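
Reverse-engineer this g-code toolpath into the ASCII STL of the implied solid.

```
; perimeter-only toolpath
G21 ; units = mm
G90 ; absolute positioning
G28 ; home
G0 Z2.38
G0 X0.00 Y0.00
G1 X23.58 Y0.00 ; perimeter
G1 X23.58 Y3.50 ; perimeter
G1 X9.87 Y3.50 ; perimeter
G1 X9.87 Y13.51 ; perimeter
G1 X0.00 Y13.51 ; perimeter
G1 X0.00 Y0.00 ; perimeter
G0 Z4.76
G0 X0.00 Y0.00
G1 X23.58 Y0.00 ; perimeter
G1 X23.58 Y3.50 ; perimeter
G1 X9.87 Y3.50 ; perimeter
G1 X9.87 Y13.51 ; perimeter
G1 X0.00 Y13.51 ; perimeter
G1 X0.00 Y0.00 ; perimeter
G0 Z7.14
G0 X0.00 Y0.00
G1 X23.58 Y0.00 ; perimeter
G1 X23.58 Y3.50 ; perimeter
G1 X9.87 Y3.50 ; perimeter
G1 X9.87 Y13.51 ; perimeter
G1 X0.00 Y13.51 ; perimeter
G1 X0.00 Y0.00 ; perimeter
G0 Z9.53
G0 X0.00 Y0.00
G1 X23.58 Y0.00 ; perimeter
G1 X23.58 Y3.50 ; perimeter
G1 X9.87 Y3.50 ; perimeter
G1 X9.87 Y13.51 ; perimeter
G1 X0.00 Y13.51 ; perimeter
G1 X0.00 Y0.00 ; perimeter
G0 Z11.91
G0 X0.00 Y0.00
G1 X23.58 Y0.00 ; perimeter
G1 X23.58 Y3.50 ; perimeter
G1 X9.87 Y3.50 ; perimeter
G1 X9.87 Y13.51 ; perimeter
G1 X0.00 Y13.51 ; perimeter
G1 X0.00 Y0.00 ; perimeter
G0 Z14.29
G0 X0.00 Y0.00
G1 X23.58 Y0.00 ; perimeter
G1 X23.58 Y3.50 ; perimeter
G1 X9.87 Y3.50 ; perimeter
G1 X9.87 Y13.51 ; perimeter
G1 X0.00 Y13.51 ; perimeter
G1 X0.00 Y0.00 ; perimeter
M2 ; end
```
solid part
  facet normal 0.0000 0.0000 -1.0000
    outer loop
      vertex 23.58 3.50 0.00
      vertex 23.58 0.00 0.00
      vertex 0.00 0.00 0.00
    endloop
  endfacet
  facet normal 0.0000 0.0000 -1.0000
    outer loop
      vertex 9.87 3.50 0.00
      vertex 23.58 3.50 0.00
      vertex 0.00 0.00 0.00
    endloop
  endfacet
  facet normal 0.0000 0.0000 -1.0000
    outer loop
      vertex 9.87 13.51 0.00
      vertex 9.87 3.50 0.00
      vertex 0.00 0.00 0.00
    endloop
  endfacet
  facet normal 0.0000 0.0000 -1.0000
    outer loop
      vertex 0.00 13.51 0.00
      vertex 9.87 13.51 0.00
      vertex 0.00 0.00 0.00
    endloop
  endfacet
  facet normal 0.0000 0.0000 1.0000
    outer loop
      vertex 0.00 0.00 14.29
      vertex 23.58 0.00 14.29
      vertex 23.58 3.50 14.29
    endloop
  endfacet
  facet normal 0.0000 0.0000 1.0000
    outer loop
      vertex 0.00 0.00 14.29
      vertex 23.58 3.50 14.29
      vertex 9.87 3.50 14.29
    endloop
  endfacet
  facet normal 0.0000 0.0000 1.0000
    outer loop
      vertex 0.00 0.00 14.29
      vertex 9.87 3.50 14.29
      vertex 9.87 13.51 14.29
    endloop
  endfacet
  facet normal 0.0000 0.0000 1.0000
    outer loop
      vertex 0.00 0.00 14.29
      vertex 9.87 13.51 14.29
      vertex 0.00 13.51 14.29
    endloop
  endfacet
  facet normal 0.0000 -1.0000 0.0000
    outer loop
      vertex 0.00 0.00 0.00
      vertex 23.58 0.00 0.00
      vertex 23.58 0.00 14.29
    endloop
  endfacet
  facet normal 0.0000 -1.0000 0.0000
    outer loop
      vertex 0.00 0.00 0.00
      vertex 23.58 0.00 14.29
      vertex 0.00 0.00 14.29
    endloop
  endfacet
  facet normal 1.0000 0.0000 0.0000
    outer loop
      vertex 23.58 0.00 0.00
      vertex 23.58 3.50 0.00
      vertex 23.58 3.50 14.29
    endloop
  endfacet
  facet normal 1.0000 0.0000 0.0000
    outer loop
      vertex 23.58 0.00 0.00
      vertex 23.58 3.50 14.29
      vertex 23.58 0.00 14.29
    endloop
  endfacet
  facet normal 0.0000 1.0000 0.0000
    outer loop
      vertex 23.58 3.50 0.00
      vertex 9.87 3.50 0.00
      vertex 9.87 3.50 14.29
    endloop
  endfacet
  facet normal 0.0000 1.0000 0.0000
    outer loop
      vertex 23.58 3.50 0.00
      vertex 9.87 3.50 14.29
      vertex 23.58 3.50 14.29
    endloop
  endfacet
  facet normal 1.0000 0.0000 0.0000
    outer loop
      vertex 9.87 3.50 0.00
      vertex 9.87 13.51 0.00
      vertex 9.87 13.51 14.29
    endloop
  endfacet
  facet normal 1.0000 0.0000 0.0000
    outer loop
      vertex 9.87 3.50 0.00
      vertex 9.87 13.51 14.29
      vertex 9.87 3.50 14.29
    endloop
  endfacet
  facet normal 0.0000 1.0000 0.0000
    outer loop
      vertex 9.87 13.51 0.00
      vertex 0.00 13.51 0.00
      vertex 0.00 13.51 14.29
    endloop
  endfacet
  facet normal 0.0000 1.0000 0.0000
    outer loop
      vertex 9.87 13.51 0.00
      vertex 0.00 13.51 14.29
      vertex 9.87 13.51 14.29
    endloop
  endfacet
  facet normal -1.0000 0.0000 0.0000
    outer loop
      vertex 0.00 13.51 0.00
      vertex 0.00 0.00 0.00
      vertex 0.00 0.00 14.29
    endloop
  endfacet
  facet normal -1.0000 0.0000 0.0000
    outer loop
      vertex 0.00 13.51 0.00
      vertex 0.00 0.00 14.29
      vertex 0.00 13.51 14.29
    endloop
  endfacet
endsolid part

The G0 Z moves step by Δz≈2.38 mm. Every layer's G1 loop is the same polygon, so the solid is a straight extrusion of it from z=0 to z≈14.3. Closing with flat bottom and top caps and triangulating gives 20 facets — an L-shaped prism: outer 23.6 × 13.5 mm, arm thicknesses ≈ 3.5 mm (horizontal) and 9.87 mm (vertical), extruded 14.3 mm in z.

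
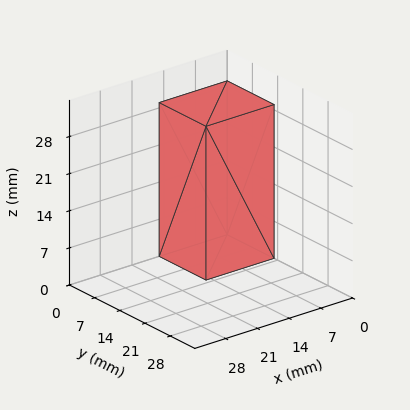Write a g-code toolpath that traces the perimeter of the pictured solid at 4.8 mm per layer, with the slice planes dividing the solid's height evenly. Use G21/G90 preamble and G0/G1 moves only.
Reading the render: the shape is a rectangular box, roughly 15 × 13 mm footprint and 29 mm tall (dimensions read to the nearest mm from the axis ticks). For the g-code, the solid's height is divided into equal slices at the stated Δz and each level perimeter traced with G1 moves after a G0 lift.

; perimeter-only toolpath
G21 ; units = mm
G90 ; absolute positioning
G28 ; home
; layer 1
G0 Z4.8
G0 X0.0 Y0.0
G1 X15.0 Y0.0
G1 X15.0 Y13.0
G1 X0.0 Y13.0
G1 X0.0 Y0.0
; layer 2
G0 Z9.7
G0 X0.0 Y0.0
G1 X15.0 Y0.0
G1 X15.0 Y13.0
G1 X0.0 Y13.0
G1 X0.0 Y0.0
; layer 3
G0 Z14.5
G0 X0.0 Y0.0
G1 X15.0 Y0.0
G1 X15.0 Y13.0
G1 X0.0 Y13.0
G1 X0.0 Y0.0
; layer 4
G0 Z19.3
G0 X0.0 Y0.0
G1 X15.0 Y0.0
G1 X15.0 Y13.0
G1 X0.0 Y13.0
G1 X0.0 Y0.0
; layer 5
G0 Z24.2
G0 X0.0 Y0.0
G1 X15.0 Y0.0
G1 X15.0 Y13.0
G1 X0.0 Y13.0
G1 X0.0 Y0.0
; layer 6
G0 Z29.0
G0 X0.0 Y0.0
G1 X15.0 Y0.0
G1 X15.0 Y13.0
G1 X0.0 Y13.0
G1 X0.0 Y0.0
M2 ; end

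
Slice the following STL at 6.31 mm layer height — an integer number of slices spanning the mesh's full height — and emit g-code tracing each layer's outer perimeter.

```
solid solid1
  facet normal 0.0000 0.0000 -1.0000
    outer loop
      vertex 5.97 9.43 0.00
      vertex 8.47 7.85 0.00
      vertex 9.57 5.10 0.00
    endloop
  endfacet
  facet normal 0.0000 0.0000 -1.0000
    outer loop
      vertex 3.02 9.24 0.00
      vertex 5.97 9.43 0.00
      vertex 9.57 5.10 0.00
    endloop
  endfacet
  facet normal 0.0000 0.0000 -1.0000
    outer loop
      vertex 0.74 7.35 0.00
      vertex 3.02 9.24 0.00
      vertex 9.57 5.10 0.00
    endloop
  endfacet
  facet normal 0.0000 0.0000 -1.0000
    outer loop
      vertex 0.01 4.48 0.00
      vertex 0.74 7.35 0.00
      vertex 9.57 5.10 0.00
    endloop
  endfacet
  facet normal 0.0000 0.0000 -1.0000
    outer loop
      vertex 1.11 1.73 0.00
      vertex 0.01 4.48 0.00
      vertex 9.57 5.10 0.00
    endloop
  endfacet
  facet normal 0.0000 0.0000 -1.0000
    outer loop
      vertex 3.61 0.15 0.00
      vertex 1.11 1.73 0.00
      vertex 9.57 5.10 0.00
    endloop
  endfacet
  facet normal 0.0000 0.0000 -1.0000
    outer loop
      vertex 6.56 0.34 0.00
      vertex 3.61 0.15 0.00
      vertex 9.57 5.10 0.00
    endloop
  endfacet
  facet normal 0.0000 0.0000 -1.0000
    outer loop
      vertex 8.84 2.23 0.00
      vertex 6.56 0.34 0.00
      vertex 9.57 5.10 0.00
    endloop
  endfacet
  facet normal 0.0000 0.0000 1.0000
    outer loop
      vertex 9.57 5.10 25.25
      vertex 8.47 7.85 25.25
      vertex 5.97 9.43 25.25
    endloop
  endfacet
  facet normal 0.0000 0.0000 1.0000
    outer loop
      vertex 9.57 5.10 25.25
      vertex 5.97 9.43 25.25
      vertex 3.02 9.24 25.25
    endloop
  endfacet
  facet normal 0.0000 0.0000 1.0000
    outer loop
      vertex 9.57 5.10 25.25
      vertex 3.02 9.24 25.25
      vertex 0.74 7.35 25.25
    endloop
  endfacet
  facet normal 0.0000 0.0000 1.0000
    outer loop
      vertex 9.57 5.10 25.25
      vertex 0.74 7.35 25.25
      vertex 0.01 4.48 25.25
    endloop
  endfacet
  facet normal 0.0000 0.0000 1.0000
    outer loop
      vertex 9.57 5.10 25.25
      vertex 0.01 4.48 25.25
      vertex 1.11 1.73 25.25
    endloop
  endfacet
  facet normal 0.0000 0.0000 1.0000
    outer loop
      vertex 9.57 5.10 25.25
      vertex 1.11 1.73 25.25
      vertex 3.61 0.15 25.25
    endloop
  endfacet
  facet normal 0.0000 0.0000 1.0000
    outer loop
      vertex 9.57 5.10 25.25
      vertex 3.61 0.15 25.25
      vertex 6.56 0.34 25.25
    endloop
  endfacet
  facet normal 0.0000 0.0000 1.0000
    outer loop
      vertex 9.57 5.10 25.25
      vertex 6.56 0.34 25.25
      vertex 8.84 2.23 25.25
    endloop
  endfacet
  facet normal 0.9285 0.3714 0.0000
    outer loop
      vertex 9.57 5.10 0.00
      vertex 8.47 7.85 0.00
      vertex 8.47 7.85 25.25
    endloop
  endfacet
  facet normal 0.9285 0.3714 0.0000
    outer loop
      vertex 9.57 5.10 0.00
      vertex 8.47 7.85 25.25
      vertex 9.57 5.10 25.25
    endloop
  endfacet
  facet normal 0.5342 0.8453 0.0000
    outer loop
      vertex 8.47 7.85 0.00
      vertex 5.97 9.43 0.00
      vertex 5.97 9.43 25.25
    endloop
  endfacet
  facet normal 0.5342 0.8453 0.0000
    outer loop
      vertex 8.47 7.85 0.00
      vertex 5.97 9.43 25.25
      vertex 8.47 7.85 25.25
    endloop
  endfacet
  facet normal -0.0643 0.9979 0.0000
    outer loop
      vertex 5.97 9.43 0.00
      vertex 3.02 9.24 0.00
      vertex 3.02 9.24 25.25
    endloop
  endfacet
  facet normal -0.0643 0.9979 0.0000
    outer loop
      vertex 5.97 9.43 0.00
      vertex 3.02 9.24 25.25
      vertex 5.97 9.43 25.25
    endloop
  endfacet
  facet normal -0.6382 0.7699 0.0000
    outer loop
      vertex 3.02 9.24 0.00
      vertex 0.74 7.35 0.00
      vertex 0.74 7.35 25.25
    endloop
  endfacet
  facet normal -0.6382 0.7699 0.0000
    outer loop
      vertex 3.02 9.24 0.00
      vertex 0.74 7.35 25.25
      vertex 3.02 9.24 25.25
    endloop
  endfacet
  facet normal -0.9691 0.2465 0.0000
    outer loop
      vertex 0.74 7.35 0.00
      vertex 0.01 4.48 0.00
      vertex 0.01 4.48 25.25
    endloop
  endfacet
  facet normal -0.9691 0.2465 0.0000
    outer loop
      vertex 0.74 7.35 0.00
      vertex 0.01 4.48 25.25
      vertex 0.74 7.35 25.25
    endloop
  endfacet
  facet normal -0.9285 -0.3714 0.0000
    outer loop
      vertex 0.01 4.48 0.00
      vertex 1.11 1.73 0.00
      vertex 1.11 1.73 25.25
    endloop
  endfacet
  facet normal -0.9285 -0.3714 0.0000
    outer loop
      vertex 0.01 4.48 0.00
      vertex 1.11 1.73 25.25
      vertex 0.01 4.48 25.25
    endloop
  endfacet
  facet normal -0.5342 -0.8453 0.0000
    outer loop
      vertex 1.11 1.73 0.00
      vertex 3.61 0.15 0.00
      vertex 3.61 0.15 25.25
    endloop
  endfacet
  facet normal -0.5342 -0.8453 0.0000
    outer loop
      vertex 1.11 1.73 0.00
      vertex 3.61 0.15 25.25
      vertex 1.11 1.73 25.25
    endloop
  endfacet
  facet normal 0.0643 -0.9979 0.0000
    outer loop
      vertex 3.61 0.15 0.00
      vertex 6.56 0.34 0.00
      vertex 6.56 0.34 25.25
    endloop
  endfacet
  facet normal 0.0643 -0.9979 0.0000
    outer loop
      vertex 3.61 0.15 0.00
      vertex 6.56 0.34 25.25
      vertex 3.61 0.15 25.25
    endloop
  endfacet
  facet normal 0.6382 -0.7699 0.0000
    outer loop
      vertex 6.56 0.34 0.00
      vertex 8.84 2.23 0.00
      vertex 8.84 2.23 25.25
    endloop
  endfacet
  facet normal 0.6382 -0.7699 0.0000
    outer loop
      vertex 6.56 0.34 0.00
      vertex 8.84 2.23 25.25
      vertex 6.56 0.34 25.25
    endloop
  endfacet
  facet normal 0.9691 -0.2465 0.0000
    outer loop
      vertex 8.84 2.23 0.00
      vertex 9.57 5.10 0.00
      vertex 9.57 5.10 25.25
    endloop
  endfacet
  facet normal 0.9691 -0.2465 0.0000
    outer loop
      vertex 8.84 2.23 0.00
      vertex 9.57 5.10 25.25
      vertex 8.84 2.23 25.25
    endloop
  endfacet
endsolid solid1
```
; perimeter-only toolpath
G21 ; units = mm
G90 ; absolute positioning
G28 ; home
; layer 1
G0 Z6.31
G0 X9.57 Y5.10
G1 X8.47 Y7.85
G1 X5.97 Y9.43
G1 X3.02 Y9.24
G1 X0.74 Y7.35
G1 X0.01 Y4.48
G1 X1.11 Y1.73
G1 X3.61 Y0.15
G1 X6.56 Y0.34
G1 X8.84 Y2.23
G1 X9.57 Y5.10
; layer 2
G0 Z12.62
G0 X9.57 Y5.10
G1 X8.47 Y7.85
G1 X5.97 Y9.43
G1 X3.02 Y9.24
G1 X0.74 Y7.35
G1 X0.01 Y4.48
G1 X1.11 Y1.73
G1 X3.61 Y0.15
G1 X6.56 Y0.34
G1 X8.84 Y2.23
G1 X9.57 Y5.10
; layer 3
G0 Z18.94
G0 X9.57 Y5.10
G1 X8.47 Y7.85
G1 X5.97 Y9.43
G1 X3.02 Y9.24
G1 X0.74 Y7.35
G1 X0.01 Y4.48
G1 X1.11 Y1.73
G1 X3.61 Y0.15
G1 X6.56 Y0.34
G1 X8.84 Y2.23
G1 X9.57 Y5.10
; layer 4
G0 Z25.25
G0 X9.57 Y5.10
G1 X8.47 Y7.85
G1 X5.97 Y9.43
G1 X3.02 Y9.24
G1 X0.74 Y7.35
G1 X0.01 Y4.48
G1 X1.11 Y1.73
G1 X3.61 Y0.15
G1 X6.56 Y0.34
G1 X8.84 Y2.23
G1 X9.57 Y5.10
M2 ; end

The solid is a regular 10-sided prism (a cylinder approximated with 10 flat sides), circumscribed radius ≈ 4.79 mm, height ≈ 25.2 mm. Slicing at Δz = 6.31 mm — 4 equal slices spanning the solid's height, so layer i sits at z = i·h/4 — gives 4 non-empty perimeters. Each is a 10-segment closed polygon; G0 lifts to the layer z and rapids to the start vertex, then G1 traces the edges.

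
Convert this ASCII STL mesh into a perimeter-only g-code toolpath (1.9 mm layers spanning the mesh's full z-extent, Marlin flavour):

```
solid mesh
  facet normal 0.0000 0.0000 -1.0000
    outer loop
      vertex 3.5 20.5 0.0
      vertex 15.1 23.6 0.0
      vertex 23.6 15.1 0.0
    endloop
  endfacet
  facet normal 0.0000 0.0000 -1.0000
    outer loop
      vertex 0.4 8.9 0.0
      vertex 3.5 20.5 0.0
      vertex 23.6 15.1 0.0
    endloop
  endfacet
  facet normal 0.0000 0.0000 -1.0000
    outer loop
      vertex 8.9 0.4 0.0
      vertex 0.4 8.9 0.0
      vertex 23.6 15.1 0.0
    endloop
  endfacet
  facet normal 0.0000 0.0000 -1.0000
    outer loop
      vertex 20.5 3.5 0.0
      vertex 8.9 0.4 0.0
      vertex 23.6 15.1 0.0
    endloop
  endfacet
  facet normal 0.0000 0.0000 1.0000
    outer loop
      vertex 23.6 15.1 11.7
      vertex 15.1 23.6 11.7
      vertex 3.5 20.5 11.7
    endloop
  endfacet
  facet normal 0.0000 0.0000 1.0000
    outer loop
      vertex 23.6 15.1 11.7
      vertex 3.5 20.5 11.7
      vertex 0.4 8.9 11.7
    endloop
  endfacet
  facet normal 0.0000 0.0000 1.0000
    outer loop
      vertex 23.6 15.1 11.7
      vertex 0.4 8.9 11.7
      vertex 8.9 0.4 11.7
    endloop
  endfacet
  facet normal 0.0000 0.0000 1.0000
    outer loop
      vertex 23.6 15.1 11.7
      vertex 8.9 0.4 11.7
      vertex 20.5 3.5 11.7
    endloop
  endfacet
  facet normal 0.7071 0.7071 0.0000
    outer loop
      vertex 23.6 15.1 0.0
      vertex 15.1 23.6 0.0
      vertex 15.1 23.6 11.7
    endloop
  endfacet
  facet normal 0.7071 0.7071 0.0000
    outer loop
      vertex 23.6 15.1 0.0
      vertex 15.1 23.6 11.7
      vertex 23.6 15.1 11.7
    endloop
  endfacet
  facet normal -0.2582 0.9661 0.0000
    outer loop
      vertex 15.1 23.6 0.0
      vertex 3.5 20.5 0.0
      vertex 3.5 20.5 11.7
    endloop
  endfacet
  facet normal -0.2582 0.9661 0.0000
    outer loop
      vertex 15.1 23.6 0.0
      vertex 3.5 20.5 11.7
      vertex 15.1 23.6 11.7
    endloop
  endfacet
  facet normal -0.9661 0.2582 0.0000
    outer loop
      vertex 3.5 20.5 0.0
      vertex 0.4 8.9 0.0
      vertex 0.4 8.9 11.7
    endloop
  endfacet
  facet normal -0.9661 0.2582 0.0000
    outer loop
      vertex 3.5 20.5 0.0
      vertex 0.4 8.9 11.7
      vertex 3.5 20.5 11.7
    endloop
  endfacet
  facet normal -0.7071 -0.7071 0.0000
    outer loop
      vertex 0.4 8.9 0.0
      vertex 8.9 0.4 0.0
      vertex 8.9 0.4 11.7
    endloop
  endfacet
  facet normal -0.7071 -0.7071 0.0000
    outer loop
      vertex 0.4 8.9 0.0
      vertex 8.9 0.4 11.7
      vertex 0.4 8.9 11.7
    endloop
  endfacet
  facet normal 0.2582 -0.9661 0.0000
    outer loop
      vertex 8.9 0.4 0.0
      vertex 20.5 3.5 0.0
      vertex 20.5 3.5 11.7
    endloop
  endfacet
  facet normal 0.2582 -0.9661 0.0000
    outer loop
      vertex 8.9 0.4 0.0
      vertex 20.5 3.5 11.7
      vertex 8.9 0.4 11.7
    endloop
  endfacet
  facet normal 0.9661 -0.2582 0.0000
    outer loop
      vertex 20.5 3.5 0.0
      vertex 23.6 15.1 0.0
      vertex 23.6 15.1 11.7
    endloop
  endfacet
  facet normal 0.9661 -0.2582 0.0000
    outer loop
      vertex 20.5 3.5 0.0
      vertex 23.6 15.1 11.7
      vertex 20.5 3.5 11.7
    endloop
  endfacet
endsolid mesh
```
; perimeter-only toolpath
G21 ; units = mm
G90 ; absolute positioning
G28 ; home
; layer 1
G0 Z1.9
G0 X23.6 Y15.1
G1 X15.1 Y23.6
G1 X3.5 Y20.5
G1 X0.4 Y8.9
G1 X8.9 Y0.4
G1 X20.5 Y3.5
G1 X23.6 Y15.1
; layer 2
G0 Z3.9
G0 X23.6 Y15.1
G1 X15.1 Y23.6
G1 X3.5 Y20.5
G1 X0.4 Y8.9
G1 X8.9 Y0.4
G1 X20.5 Y3.5
G1 X23.6 Y15.1
; layer 3
G0 Z5.8
G0 X23.6 Y15.1
G1 X15.1 Y23.6
G1 X3.5 Y20.5
G1 X0.4 Y8.9
G1 X8.9 Y0.4
G1 X20.5 Y3.5
G1 X23.6 Y15.1
; layer 4
G0 Z7.8
G0 X23.6 Y15.1
G1 X15.1 Y23.6
G1 X3.5 Y20.5
G1 X0.4 Y8.9
G1 X8.9 Y0.4
G1 X20.5 Y3.5
G1 X23.6 Y15.1
; layer 5
G0 Z9.8
G0 X23.6 Y15.1
G1 X15.1 Y23.6
G1 X3.5 Y20.5
G1 X0.4 Y8.9
G1 X8.9 Y0.4
G1 X20.5 Y3.5
G1 X23.6 Y15.1
; layer 6
G0 Z11.7
G0 X23.6 Y15.1
G1 X15.1 Y23.6
G1 X3.5 Y20.5
G1 X0.4 Y8.9
G1 X8.9 Y0.4
G1 X20.5 Y3.5
G1 X23.6 Y15.1
M2 ; end

The solid is a regular 6-sided prism (a cylinder approximated with 6 flat sides), circumscribed radius ≈ 12 mm, height ≈ 11.7 mm. Slicing at Δz = 1.9 mm — 6 equal slices spanning the solid's height, so layer i sits at z = i·h/6 — gives 6 non-empty perimeters. Each is a 6-segment closed polygon; G0 lifts to the layer z and rapids to the start vertex, then G1 traces the edges.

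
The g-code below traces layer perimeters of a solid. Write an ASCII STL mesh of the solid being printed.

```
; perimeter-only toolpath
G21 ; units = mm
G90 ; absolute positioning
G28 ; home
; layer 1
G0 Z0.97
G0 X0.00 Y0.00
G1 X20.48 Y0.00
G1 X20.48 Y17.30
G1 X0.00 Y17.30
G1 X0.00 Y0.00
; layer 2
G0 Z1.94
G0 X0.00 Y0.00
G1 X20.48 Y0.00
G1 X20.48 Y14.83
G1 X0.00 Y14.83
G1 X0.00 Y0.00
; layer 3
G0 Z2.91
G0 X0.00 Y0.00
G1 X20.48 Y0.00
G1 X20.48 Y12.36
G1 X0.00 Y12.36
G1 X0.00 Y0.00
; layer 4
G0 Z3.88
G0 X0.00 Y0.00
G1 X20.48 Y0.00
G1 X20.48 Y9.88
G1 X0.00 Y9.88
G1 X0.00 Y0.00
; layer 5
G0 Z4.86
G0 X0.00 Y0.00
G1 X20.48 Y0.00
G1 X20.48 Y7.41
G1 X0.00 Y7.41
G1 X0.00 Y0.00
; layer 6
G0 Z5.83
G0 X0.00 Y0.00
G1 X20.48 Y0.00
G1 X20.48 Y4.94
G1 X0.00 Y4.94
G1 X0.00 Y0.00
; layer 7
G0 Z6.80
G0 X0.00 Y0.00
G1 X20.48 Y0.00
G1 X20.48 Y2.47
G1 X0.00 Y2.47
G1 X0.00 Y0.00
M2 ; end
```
solid part
  facet normal 0.0000 0.0000 -1.0000
    outer loop
      vertex 20.48 19.77 0.00
      vertex 20.48 0.00 0.00
      vertex 0.00 0.00 0.00
    endloop
  endfacet
  facet normal 0.0000 0.0000 -1.0000
    outer loop
      vertex 0.00 19.77 0.00
      vertex 20.48 19.77 0.00
      vertex 0.00 0.00 0.00
    endloop
  endfacet
  facet normal 0.0000 -1.0000 0.0000
    outer loop
      vertex 0.00 0.00 0.00
      vertex 20.48 0.00 0.00
      vertex 20.48 0.00 7.77
    endloop
  endfacet
  facet normal 0.0000 -1.0000 0.0000
    outer loop
      vertex 0.00 0.00 0.00
      vertex 20.48 0.00 7.77
      vertex 0.00 0.00 7.77
    endloop
  endfacet
  facet normal 0.0000 0.3658 0.9307
    outer loop
      vertex 0.00 0.00 7.77
      vertex 20.48 0.00 7.77
      vertex 20.48 19.77 0.00
    endloop
  endfacet
  facet normal 0.0000 0.3658 0.9307
    outer loop
      vertex 0.00 0.00 7.77
      vertex 20.48 19.77 0.00
      vertex 0.00 19.77 0.00
    endloop
  endfacet
  facet normal -1.0000 0.0000 0.0000
    outer loop
      vertex 0.00 0.00 7.77
      vertex 0.00 19.77 0.00
      vertex 0.00 0.00 0.00
    endloop
  endfacet
  facet normal 1.0000 0.0000 0.0000
    outer loop
      vertex 20.48 0.00 0.00
      vertex 20.48 19.77 0.00
      vertex 20.48 0.00 7.77
    endloop
  endfacet
endsolid part

The G0 Z moves step by Δz≈0.97 mm. The G1 loops shrink linearly with z, so the solid tapers from its base footprint up to z≈7.77. Closing with a flat bottom cap and the tapered top and triangulating gives 8 facets — a wedge (ramp): 20.5 × 19.8 mm base, rising to 7.77 mm along the y=0 edge and sloping linearly to z=0 at y=19.8.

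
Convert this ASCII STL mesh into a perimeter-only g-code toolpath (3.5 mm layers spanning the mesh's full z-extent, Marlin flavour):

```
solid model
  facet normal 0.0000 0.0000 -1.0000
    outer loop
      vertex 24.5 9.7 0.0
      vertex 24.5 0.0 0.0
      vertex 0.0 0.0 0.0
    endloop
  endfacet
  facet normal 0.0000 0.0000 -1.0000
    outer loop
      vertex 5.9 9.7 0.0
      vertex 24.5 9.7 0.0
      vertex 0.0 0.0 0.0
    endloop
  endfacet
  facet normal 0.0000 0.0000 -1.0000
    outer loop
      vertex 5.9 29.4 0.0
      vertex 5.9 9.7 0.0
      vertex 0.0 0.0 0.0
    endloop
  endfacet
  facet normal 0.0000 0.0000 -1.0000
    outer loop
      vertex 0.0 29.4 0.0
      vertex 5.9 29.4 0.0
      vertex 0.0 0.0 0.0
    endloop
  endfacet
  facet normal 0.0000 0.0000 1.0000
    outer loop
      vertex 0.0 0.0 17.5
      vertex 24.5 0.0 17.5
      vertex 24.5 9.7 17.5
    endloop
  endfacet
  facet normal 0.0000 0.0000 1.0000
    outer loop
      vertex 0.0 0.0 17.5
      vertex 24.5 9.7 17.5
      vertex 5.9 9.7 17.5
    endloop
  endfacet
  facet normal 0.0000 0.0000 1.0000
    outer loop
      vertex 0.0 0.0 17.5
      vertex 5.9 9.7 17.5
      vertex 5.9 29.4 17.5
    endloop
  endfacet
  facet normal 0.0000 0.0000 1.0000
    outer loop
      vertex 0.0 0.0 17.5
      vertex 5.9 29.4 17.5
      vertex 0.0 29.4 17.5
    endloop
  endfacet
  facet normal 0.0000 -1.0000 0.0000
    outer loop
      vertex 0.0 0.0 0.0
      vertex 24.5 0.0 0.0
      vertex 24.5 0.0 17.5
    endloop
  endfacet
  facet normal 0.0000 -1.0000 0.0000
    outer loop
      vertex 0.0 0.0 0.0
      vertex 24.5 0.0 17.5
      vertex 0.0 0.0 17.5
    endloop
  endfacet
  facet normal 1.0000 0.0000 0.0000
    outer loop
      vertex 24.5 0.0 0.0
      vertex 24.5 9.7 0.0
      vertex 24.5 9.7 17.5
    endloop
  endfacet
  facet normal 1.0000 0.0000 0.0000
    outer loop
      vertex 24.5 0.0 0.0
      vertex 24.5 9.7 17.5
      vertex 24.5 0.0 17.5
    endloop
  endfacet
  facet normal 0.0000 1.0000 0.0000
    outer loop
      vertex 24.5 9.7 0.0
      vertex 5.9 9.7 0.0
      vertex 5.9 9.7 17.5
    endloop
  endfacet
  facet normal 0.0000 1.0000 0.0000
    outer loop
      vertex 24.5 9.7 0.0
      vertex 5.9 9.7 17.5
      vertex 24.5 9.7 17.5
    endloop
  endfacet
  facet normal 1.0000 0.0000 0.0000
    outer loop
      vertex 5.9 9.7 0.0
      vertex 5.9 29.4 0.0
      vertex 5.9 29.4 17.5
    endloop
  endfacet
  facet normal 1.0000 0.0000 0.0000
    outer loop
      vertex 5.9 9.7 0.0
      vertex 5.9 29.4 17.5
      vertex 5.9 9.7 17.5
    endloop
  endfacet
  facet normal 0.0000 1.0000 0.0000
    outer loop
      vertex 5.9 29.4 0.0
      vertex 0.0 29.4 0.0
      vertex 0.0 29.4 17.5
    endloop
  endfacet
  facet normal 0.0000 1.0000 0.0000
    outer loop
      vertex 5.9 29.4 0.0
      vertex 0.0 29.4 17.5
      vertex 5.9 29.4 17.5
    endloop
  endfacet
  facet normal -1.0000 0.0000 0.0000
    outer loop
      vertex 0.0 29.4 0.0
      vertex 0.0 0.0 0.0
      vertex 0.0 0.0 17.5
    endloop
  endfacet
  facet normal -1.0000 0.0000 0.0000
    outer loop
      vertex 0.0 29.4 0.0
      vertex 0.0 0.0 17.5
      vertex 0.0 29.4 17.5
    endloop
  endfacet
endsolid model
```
; perimeter-only toolpath
G21 ; units = mm
G90 ; absolute positioning
G28 ; home
; layer 1
G0 Z3.5
G0 X0.0 Y0.0
G1 X24.5 Y0.0
G1 X24.5 Y9.7
G1 X5.9 Y9.7
G1 X5.9 Y29.4
G1 X0.0 Y29.4
G1 X0.0 Y0.0
; layer 2
G0 Z7.0
G0 X0.0 Y0.0
G1 X24.5 Y0.0
G1 X24.5 Y9.7
G1 X5.9 Y9.7
G1 X5.9 Y29.4
G1 X0.0 Y29.4
G1 X0.0 Y0.0
; layer 3
G0 Z10.5
G0 X0.0 Y0.0
G1 X24.5 Y0.0
G1 X24.5 Y9.7
G1 X5.9 Y9.7
G1 X5.9 Y29.4
G1 X0.0 Y29.4
G1 X0.0 Y0.0
; layer 4
G0 Z14.0
G0 X0.0 Y0.0
G1 X24.5 Y0.0
G1 X24.5 Y9.7
G1 X5.9 Y9.7
G1 X5.9 Y29.4
G1 X0.0 Y29.4
G1 X0.0 Y0.0
; layer 5
G0 Z17.5
G0 X0.0 Y0.0
G1 X24.5 Y0.0
G1 X24.5 Y9.7
G1 X5.9 Y9.7
G1 X5.9 Y29.4
G1 X0.0 Y29.4
G1 X0.0 Y0.0
M2 ; end

The solid is an L-shaped prism: outer 24.5 × 29.4 mm, arm thicknesses ≈ 9.7 mm (horizontal) and 5.9 mm (vertical), extruded 17.5 mm in z. Slicing at Δz = 3.5 mm — 5 equal slices spanning the solid's height, so layer i sits at z = i·h/5 — gives 5 non-empty perimeters. Each is a 6-segment closed polygon; G0 lifts to the layer z and rapids to the start vertex, then G1 traces the edges.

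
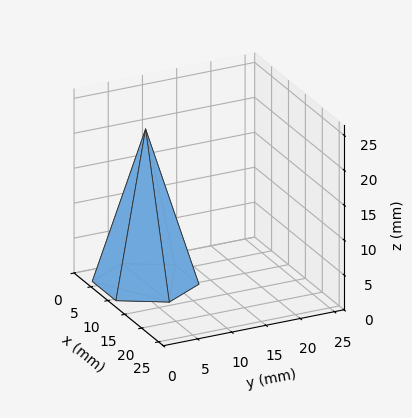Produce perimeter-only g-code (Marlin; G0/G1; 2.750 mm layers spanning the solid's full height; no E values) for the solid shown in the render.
Reading the render: the shape is a regular 6-sided pyramid, base circumscribed radius ≈ 7 mm, apex at z ≈ 22 mm (dimensions read to the nearest mm from the axis ticks). For the g-code, the solid's height is divided into equal slices at the stated Δz and each level perimeter traced with G1 moves after a G0 lift.

; perimeter-only toolpath
G21 ; units = mm
G90 ; absolute positioning
G28 ; home
; layer 1
G0 Z2.750
G0 X13.125 Y7.000
G1 X10.062 Y12.304
G1 X3.938 Y12.304
G1 X0.875 Y7.000
G1 X3.938 Y1.696
G1 X10.062 Y1.696
G1 X13.125 Y7.000
; layer 2
G0 Z5.500
G0 X12.250 Y7.000
G1 X9.625 Y11.546
G1 X4.375 Y11.546
G1 X1.750 Y7.000
G1 X4.375 Y2.454
G1 X9.625 Y2.454
G1 X12.250 Y7.000
; layer 3
G0 Z8.250
G0 X11.375 Y7.000
G1 X9.188 Y10.789
G1 X4.812 Y10.789
G1 X2.625 Y7.000
G1 X4.812 Y3.211
G1 X9.188 Y3.211
G1 X11.375 Y7.000
; layer 4
G0 Z11.000
G0 X10.500 Y7.000
G1 X8.750 Y10.031
G1 X5.250 Y10.031
G1 X3.500 Y7.000
G1 X5.250 Y3.969
G1 X8.750 Y3.969
G1 X10.500 Y7.000
; layer 5
G0 Z13.750
G0 X9.625 Y7.000
G1 X8.312 Y9.273
G1 X5.688 Y9.273
G1 X4.375 Y7.000
G1 X5.688 Y4.727
G1 X8.312 Y4.727
G1 X9.625 Y7.000
; layer 6
G0 Z16.500
G0 X8.750 Y7.000
G1 X7.875 Y8.515
G1 X6.125 Y8.515
G1 X5.250 Y7.000
G1 X6.125 Y5.484
G1 X7.875 Y5.484
G1 X8.750 Y7.000
; layer 7
G0 Z19.250
G0 X7.875 Y7.000
G1 X7.438 Y7.758
G1 X6.562 Y7.758
G1 X6.125 Y7.000
G1 X6.562 Y6.242
G1 X7.438 Y6.242
G1 X7.875 Y7.000
M2 ; end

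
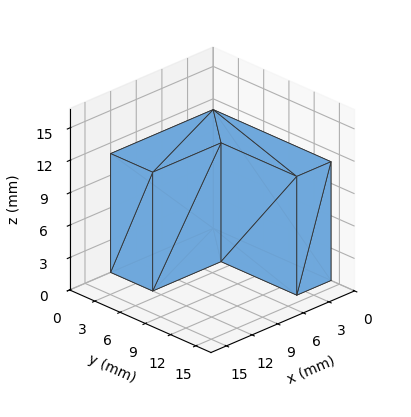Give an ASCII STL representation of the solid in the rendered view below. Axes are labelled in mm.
Reading the render: the shape is an L-shaped prism: outer 12 × 14 mm, arm thicknesses ≈ 5 mm (horizontal) and 4 mm (vertical), extruded 11 mm in z (dimensions read to the nearest mm from the axis ticks). For the STL, each face is triangulated and given an outward normal.

solid part
  facet normal 0.0000 0.0000 -1.0000
    outer loop
      vertex 12.0 5.0 0.0
      vertex 12.0 0.0 0.0
      vertex 0.0 0.0 0.0
    endloop
  endfacet
  facet normal 0.0000 0.0000 -1.0000
    outer loop
      vertex 4.0 5.0 0.0
      vertex 12.0 5.0 0.0
      vertex 0.0 0.0 0.0
    endloop
  endfacet
  facet normal 0.0000 0.0000 -1.0000
    outer loop
      vertex 4.0 14.0 0.0
      vertex 4.0 5.0 0.0
      vertex 0.0 0.0 0.0
    endloop
  endfacet
  facet normal 0.0000 0.0000 -1.0000
    outer loop
      vertex 0.0 14.0 0.0
      vertex 4.0 14.0 0.0
      vertex 0.0 0.0 0.0
    endloop
  endfacet
  facet normal 0.0000 0.0000 1.0000
    outer loop
      vertex 0.0 0.0 11.0
      vertex 12.0 0.0 11.0
      vertex 12.0 5.0 11.0
    endloop
  endfacet
  facet normal 0.0000 0.0000 1.0000
    outer loop
      vertex 0.0 0.0 11.0
      vertex 12.0 5.0 11.0
      vertex 4.0 5.0 11.0
    endloop
  endfacet
  facet normal 0.0000 0.0000 1.0000
    outer loop
      vertex 0.0 0.0 11.0
      vertex 4.0 5.0 11.0
      vertex 4.0 14.0 11.0
    endloop
  endfacet
  facet normal 0.0000 0.0000 1.0000
    outer loop
      vertex 0.0 0.0 11.0
      vertex 4.0 14.0 11.0
      vertex 0.0 14.0 11.0
    endloop
  endfacet
  facet normal 0.0000 -1.0000 0.0000
    outer loop
      vertex 0.0 0.0 0.0
      vertex 12.0 0.0 0.0
      vertex 12.0 0.0 11.0
    endloop
  endfacet
  facet normal 0.0000 -1.0000 0.0000
    outer loop
      vertex 0.0 0.0 0.0
      vertex 12.0 0.0 11.0
      vertex 0.0 0.0 11.0
    endloop
  endfacet
  facet normal 1.0000 0.0000 0.0000
    outer loop
      vertex 12.0 0.0 0.0
      vertex 12.0 5.0 0.0
      vertex 12.0 5.0 11.0
    endloop
  endfacet
  facet normal 1.0000 0.0000 0.0000
    outer loop
      vertex 12.0 0.0 0.0
      vertex 12.0 5.0 11.0
      vertex 12.0 0.0 11.0
    endloop
  endfacet
  facet normal 0.0000 1.0000 0.0000
    outer loop
      vertex 12.0 5.0 0.0
      vertex 4.0 5.0 0.0
      vertex 4.0 5.0 11.0
    endloop
  endfacet
  facet normal 0.0000 1.0000 0.0000
    outer loop
      vertex 12.0 5.0 0.0
      vertex 4.0 5.0 11.0
      vertex 12.0 5.0 11.0
    endloop
  endfacet
  facet normal 1.0000 0.0000 0.0000
    outer loop
      vertex 4.0 5.0 0.0
      vertex 4.0 14.0 0.0
      vertex 4.0 14.0 11.0
    endloop
  endfacet
  facet normal 1.0000 0.0000 0.0000
    outer loop
      vertex 4.0 5.0 0.0
      vertex 4.0 14.0 11.0
      vertex 4.0 5.0 11.0
    endloop
  endfacet
  facet normal 0.0000 1.0000 0.0000
    outer loop
      vertex 4.0 14.0 0.0
      vertex 0.0 14.0 0.0
      vertex 0.0 14.0 11.0
    endloop
  endfacet
  facet normal 0.0000 1.0000 0.0000
    outer loop
      vertex 4.0 14.0 0.0
      vertex 0.0 14.0 11.0
      vertex 4.0 14.0 11.0
    endloop
  endfacet
  facet normal -1.0000 0.0000 0.0000
    outer loop
      vertex 0.0 14.0 0.0
      vertex 0.0 0.0 0.0
      vertex 0.0 0.0 11.0
    endloop
  endfacet
  facet normal -1.0000 0.0000 0.0000
    outer loop
      vertex 0.0 14.0 0.0
      vertex 0.0 0.0 11.0
      vertex 0.0 14.0 11.0
    endloop
  endfacet
endsolid part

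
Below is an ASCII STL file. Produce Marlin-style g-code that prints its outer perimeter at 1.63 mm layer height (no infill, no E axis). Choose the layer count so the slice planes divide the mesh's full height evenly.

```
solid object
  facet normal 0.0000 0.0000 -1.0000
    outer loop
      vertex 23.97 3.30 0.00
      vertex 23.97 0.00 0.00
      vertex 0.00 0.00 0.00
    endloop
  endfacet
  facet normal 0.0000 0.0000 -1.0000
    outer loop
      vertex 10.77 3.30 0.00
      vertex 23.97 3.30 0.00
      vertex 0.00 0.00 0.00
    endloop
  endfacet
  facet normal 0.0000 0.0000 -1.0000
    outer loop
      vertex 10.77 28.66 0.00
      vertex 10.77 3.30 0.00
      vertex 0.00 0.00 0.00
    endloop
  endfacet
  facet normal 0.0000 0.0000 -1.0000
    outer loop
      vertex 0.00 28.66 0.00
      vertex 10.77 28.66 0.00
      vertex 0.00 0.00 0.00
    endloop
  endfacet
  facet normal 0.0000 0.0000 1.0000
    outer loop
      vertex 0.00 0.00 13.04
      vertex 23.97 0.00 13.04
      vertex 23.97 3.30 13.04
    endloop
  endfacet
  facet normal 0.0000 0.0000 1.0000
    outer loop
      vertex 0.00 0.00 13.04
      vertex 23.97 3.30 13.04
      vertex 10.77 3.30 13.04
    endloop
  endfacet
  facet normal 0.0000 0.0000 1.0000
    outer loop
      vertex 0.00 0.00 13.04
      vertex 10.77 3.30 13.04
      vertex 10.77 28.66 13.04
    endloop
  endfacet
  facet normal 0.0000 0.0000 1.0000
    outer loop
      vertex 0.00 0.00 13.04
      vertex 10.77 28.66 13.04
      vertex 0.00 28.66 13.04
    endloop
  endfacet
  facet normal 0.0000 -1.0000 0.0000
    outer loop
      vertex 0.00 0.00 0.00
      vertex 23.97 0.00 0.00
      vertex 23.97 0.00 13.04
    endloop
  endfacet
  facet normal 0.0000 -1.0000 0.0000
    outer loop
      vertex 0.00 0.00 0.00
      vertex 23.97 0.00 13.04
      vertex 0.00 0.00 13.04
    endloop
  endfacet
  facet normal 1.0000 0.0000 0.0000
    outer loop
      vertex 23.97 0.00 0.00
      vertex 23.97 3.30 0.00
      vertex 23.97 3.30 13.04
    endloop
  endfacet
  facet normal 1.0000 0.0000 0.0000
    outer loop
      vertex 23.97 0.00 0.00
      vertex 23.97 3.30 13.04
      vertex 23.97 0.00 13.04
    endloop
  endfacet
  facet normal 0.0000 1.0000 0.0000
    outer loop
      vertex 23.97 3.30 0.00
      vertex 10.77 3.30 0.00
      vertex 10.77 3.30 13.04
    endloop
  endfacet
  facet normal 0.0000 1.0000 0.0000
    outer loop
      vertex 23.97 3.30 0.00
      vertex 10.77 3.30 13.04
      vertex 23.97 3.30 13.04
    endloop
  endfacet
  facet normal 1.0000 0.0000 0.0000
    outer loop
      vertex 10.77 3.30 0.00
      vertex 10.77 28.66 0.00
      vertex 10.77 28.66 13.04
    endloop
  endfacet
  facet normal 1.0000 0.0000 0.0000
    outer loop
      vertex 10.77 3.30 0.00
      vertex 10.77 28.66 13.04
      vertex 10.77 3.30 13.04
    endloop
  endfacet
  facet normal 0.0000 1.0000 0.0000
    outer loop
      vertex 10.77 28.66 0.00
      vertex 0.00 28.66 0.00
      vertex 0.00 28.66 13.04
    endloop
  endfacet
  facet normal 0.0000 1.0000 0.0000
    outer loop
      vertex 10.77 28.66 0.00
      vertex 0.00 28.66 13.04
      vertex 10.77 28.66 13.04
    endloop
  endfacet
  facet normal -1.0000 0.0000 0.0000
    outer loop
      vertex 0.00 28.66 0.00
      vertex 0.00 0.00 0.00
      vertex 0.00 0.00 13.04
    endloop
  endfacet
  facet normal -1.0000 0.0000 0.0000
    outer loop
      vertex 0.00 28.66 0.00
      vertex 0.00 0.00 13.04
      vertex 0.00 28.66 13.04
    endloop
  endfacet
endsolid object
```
; perimeter-only toolpath
G21 ; units = mm
G90 ; absolute positioning
G28 ; home
; layer 1
G0 Z1.63
G0 X0.00 Y0.00
G1 X23.97 Y0.00
G1 X23.97 Y3.30
G1 X10.77 Y3.30
G1 X10.77 Y28.66
G1 X0.00 Y28.66
G1 X0.00 Y0.00
; layer 2
G0 Z3.26
G0 X0.00 Y0.00
G1 X23.97 Y0.00
G1 X23.97 Y3.30
G1 X10.77 Y3.30
G1 X10.77 Y28.66
G1 X0.00 Y28.66
G1 X0.00 Y0.00
; layer 3
G0 Z4.89
G0 X0.00 Y0.00
G1 X23.97 Y0.00
G1 X23.97 Y3.30
G1 X10.77 Y3.30
G1 X10.77 Y28.66
G1 X0.00 Y28.66
G1 X0.00 Y0.00
; layer 4
G0 Z6.52
G0 X0.00 Y0.00
G1 X23.97 Y0.00
G1 X23.97 Y3.30
G1 X10.77 Y3.30
G1 X10.77 Y28.66
G1 X0.00 Y28.66
G1 X0.00 Y0.00
; layer 5
G0 Z8.15
G0 X0.00 Y0.00
G1 X23.97 Y0.00
G1 X23.97 Y3.30
G1 X10.77 Y3.30
G1 X10.77 Y28.66
G1 X0.00 Y28.66
G1 X0.00 Y0.00
; layer 6
G0 Z9.78
G0 X0.00 Y0.00
G1 X23.97 Y0.00
G1 X23.97 Y3.30
G1 X10.77 Y3.30
G1 X10.77 Y28.66
G1 X0.00 Y28.66
G1 X0.00 Y0.00
; layer 7
G0 Z11.41
G0 X0.00 Y0.00
G1 X23.97 Y0.00
G1 X23.97 Y3.30
G1 X10.77 Y3.30
G1 X10.77 Y28.66
G1 X0.00 Y28.66
G1 X0.00 Y0.00
; layer 8
G0 Z13.04
G0 X0.00 Y0.00
G1 X23.97 Y0.00
G1 X23.97 Y3.30
G1 X10.77 Y3.30
G1 X10.77 Y28.66
G1 X0.00 Y28.66
G1 X0.00 Y0.00
M2 ; end

The solid is an L-shaped prism: outer 24 × 28.7 mm, arm thicknesses ≈ 3.3 mm (horizontal) and 10.8 mm (vertical), extruded 13 mm in z. Slicing at Δz = 1.63 mm — 8 equal slices spanning the solid's height, so layer i sits at z = i·h/8 — gives 8 non-empty perimeters. Each is a 6-segment closed polygon; G0 lifts to the layer z and rapids to the start vertex, then G1 traces the edges.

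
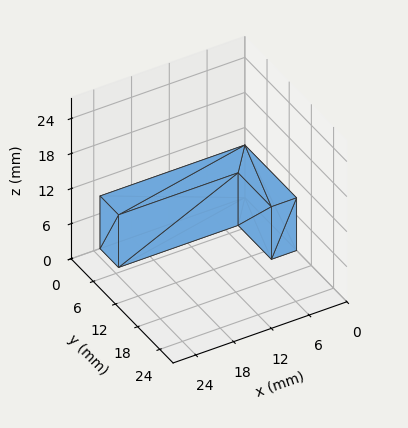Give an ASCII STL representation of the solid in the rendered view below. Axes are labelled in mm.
Reading the render: the shape is an L-shaped prism: outer 23 × 14 mm, arm thicknesses ≈ 5 mm (horizontal) and 4 mm (vertical), extruded 9 mm in z (dimensions read to the nearest mm from the axis ticks). For the STL, each face is triangulated and given an outward normal.

solid part
  facet normal 0.0000 0.0000 -1.0000
    outer loop
      vertex 23.00 5.00 0.00
      vertex 23.00 0.00 0.00
      vertex 0.00 0.00 0.00
    endloop
  endfacet
  facet normal 0.0000 0.0000 -1.0000
    outer loop
      vertex 4.00 5.00 0.00
      vertex 23.00 5.00 0.00
      vertex 0.00 0.00 0.00
    endloop
  endfacet
  facet normal 0.0000 0.0000 -1.0000
    outer loop
      vertex 4.00 14.00 0.00
      vertex 4.00 5.00 0.00
      vertex 0.00 0.00 0.00
    endloop
  endfacet
  facet normal 0.0000 0.0000 -1.0000
    outer loop
      vertex 0.00 14.00 0.00
      vertex 4.00 14.00 0.00
      vertex 0.00 0.00 0.00
    endloop
  endfacet
  facet normal 0.0000 0.0000 1.0000
    outer loop
      vertex 0.00 0.00 9.00
      vertex 23.00 0.00 9.00
      vertex 23.00 5.00 9.00
    endloop
  endfacet
  facet normal 0.0000 0.0000 1.0000
    outer loop
      vertex 0.00 0.00 9.00
      vertex 23.00 5.00 9.00
      vertex 4.00 5.00 9.00
    endloop
  endfacet
  facet normal 0.0000 0.0000 1.0000
    outer loop
      vertex 0.00 0.00 9.00
      vertex 4.00 5.00 9.00
      vertex 4.00 14.00 9.00
    endloop
  endfacet
  facet normal 0.0000 0.0000 1.0000
    outer loop
      vertex 0.00 0.00 9.00
      vertex 4.00 14.00 9.00
      vertex 0.00 14.00 9.00
    endloop
  endfacet
  facet normal 0.0000 -1.0000 0.0000
    outer loop
      vertex 0.00 0.00 0.00
      vertex 23.00 0.00 0.00
      vertex 23.00 0.00 9.00
    endloop
  endfacet
  facet normal 0.0000 -1.0000 0.0000
    outer loop
      vertex 0.00 0.00 0.00
      vertex 23.00 0.00 9.00
      vertex 0.00 0.00 9.00
    endloop
  endfacet
  facet normal 1.0000 0.0000 0.0000
    outer loop
      vertex 23.00 0.00 0.00
      vertex 23.00 5.00 0.00
      vertex 23.00 5.00 9.00
    endloop
  endfacet
  facet normal 1.0000 0.0000 0.0000
    outer loop
      vertex 23.00 0.00 0.00
      vertex 23.00 5.00 9.00
      vertex 23.00 0.00 9.00
    endloop
  endfacet
  facet normal 0.0000 1.0000 0.0000
    outer loop
      vertex 23.00 5.00 0.00
      vertex 4.00 5.00 0.00
      vertex 4.00 5.00 9.00
    endloop
  endfacet
  facet normal 0.0000 1.0000 0.0000
    outer loop
      vertex 23.00 5.00 0.00
      vertex 4.00 5.00 9.00
      vertex 23.00 5.00 9.00
    endloop
  endfacet
  facet normal 1.0000 0.0000 0.0000
    outer loop
      vertex 4.00 5.00 0.00
      vertex 4.00 14.00 0.00
      vertex 4.00 14.00 9.00
    endloop
  endfacet
  facet normal 1.0000 0.0000 0.0000
    outer loop
      vertex 4.00 5.00 0.00
      vertex 4.00 14.00 9.00
      vertex 4.00 5.00 9.00
    endloop
  endfacet
  facet normal 0.0000 1.0000 0.0000
    outer loop
      vertex 4.00 14.00 0.00
      vertex 0.00 14.00 0.00
      vertex 0.00 14.00 9.00
    endloop
  endfacet
  facet normal 0.0000 1.0000 0.0000
    outer loop
      vertex 4.00 14.00 0.00
      vertex 0.00 14.00 9.00
      vertex 4.00 14.00 9.00
    endloop
  endfacet
  facet normal -1.0000 0.0000 0.0000
    outer loop
      vertex 0.00 14.00 0.00
      vertex 0.00 0.00 0.00
      vertex 0.00 0.00 9.00
    endloop
  endfacet
  facet normal -1.0000 0.0000 0.0000
    outer loop
      vertex 0.00 14.00 0.00
      vertex 0.00 0.00 9.00
      vertex 0.00 14.00 9.00
    endloop
  endfacet
endsolid part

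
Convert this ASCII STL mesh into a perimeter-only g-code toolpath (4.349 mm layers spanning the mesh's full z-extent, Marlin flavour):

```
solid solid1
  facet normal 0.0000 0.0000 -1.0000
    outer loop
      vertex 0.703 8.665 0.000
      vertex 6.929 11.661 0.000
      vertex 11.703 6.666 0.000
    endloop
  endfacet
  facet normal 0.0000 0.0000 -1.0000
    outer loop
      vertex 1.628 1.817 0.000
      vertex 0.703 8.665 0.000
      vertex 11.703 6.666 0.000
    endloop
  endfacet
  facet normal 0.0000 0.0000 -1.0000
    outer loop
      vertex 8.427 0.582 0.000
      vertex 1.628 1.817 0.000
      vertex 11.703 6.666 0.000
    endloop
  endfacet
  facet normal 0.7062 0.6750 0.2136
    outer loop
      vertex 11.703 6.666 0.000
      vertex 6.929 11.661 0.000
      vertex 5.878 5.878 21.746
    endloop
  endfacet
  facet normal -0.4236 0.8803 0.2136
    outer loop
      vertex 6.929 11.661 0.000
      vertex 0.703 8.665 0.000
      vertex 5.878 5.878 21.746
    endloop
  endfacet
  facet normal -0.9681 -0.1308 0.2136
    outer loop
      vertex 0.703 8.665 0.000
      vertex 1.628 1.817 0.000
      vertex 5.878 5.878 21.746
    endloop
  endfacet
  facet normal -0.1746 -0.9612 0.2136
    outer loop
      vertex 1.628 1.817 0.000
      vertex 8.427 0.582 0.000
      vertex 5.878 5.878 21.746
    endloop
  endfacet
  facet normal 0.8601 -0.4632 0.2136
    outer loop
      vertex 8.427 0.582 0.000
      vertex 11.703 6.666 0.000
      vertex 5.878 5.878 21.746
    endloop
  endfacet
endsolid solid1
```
; perimeter-only toolpath
G21 ; units = mm
G90 ; absolute positioning
G28 ; home
; layer 1
G0 Z4.349
G0 X10.538 Y6.508
G1 X6.719 Y10.504
G1 X1.738 Y8.108
G1 X2.478 Y2.629
G1 X7.917 Y1.641
G1 X10.538 Y6.508
; layer 2
G0 Z8.698
G0 X9.373 Y6.351
G1 X6.509 Y9.348
G1 X2.773 Y7.550
G1 X3.328 Y3.441
G1 X7.407 Y2.700
G1 X9.373 Y6.351
; layer 3
G0 Z13.048
G0 X8.208 Y6.193
G1 X6.298 Y8.191
G1 X3.808 Y6.993
G1 X4.178 Y4.254
G1 X6.898 Y3.760
G1 X8.208 Y6.193
; layer 4
G0 Z17.397
G0 X7.043 Y6.036
G1 X6.088 Y7.035
G1 X4.843 Y6.435
G1 X5.028 Y5.066
G1 X6.388 Y4.819
G1 X7.043 Y6.036
M2 ; end

The solid is a regular 5-sided pyramid, base circumscribed radius ≈ 5.88 mm, apex at z ≈ 21.7 mm. Slicing at Δz = 4.349 mm — 5 equal slices spanning the solid's height, so layer i sits at z = i·h/5 — gives 4 non-empty perimeters. Each is a 5-segment closed polygon; G0 lifts to the layer z and rapids to the start vertex, then G1 traces the edges. The cross-section shrinks linearly with z (the slice at the apex is degenerate and omitted).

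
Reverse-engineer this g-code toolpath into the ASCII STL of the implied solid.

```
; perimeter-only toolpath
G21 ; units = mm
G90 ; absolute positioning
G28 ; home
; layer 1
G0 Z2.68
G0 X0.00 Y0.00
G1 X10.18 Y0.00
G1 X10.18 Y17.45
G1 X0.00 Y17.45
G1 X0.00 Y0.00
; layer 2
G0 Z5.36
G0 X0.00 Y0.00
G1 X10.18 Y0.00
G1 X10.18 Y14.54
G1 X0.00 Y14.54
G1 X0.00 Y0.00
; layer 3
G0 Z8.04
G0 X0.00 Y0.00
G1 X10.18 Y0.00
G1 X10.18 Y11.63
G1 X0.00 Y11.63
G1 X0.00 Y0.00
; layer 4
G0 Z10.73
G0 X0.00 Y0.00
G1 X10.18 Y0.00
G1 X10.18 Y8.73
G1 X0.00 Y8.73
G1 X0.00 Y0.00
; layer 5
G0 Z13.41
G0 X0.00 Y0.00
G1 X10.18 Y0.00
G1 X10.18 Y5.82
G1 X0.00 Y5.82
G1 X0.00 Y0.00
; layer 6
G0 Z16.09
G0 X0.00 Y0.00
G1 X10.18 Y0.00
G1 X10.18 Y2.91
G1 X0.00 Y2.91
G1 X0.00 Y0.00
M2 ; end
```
solid part
  facet normal 0.0000 0.0000 -1.0000
    outer loop
      vertex 10.18 20.36 0.00
      vertex 10.18 0.00 0.00
      vertex 0.00 0.00 0.00
    endloop
  endfacet
  facet normal 0.0000 0.0000 -1.0000
    outer loop
      vertex 0.00 20.36 0.00
      vertex 10.18 20.36 0.00
      vertex 0.00 0.00 0.00
    endloop
  endfacet
  facet normal 0.0000 -1.0000 0.0000
    outer loop
      vertex 0.00 0.00 0.00
      vertex 10.18 0.00 0.00
      vertex 10.18 0.00 18.77
    endloop
  endfacet
  facet normal 0.0000 -1.0000 0.0000
    outer loop
      vertex 0.00 0.00 0.00
      vertex 10.18 0.00 18.77
      vertex 0.00 0.00 18.77
    endloop
  endfacet
  facet normal 0.0000 0.6778 0.7352
    outer loop
      vertex 0.00 0.00 18.77
      vertex 10.18 0.00 18.77
      vertex 10.18 20.36 0.00
    endloop
  endfacet
  facet normal 0.0000 0.6778 0.7352
    outer loop
      vertex 0.00 0.00 18.77
      vertex 10.18 20.36 0.00
      vertex 0.00 20.36 0.00
    endloop
  endfacet
  facet normal -1.0000 0.0000 0.0000
    outer loop
      vertex 0.00 0.00 18.77
      vertex 0.00 20.36 0.00
      vertex 0.00 0.00 0.00
    endloop
  endfacet
  facet normal 1.0000 0.0000 0.0000
    outer loop
      vertex 10.18 0.00 0.00
      vertex 10.18 20.36 0.00
      vertex 10.18 0.00 18.77
    endloop
  endfacet
endsolid part

The G0 Z moves step by Δz≈2.68 mm. The G1 loops shrink linearly with z, so the solid tapers from its base footprint up to z≈18.8. Closing with a flat bottom cap and the tapered top and triangulating gives 8 facets — a wedge (ramp): 10.2 × 20.4 mm base, rising to 18.8 mm along the y=0 edge and sloping linearly to z=0 at y=20.4.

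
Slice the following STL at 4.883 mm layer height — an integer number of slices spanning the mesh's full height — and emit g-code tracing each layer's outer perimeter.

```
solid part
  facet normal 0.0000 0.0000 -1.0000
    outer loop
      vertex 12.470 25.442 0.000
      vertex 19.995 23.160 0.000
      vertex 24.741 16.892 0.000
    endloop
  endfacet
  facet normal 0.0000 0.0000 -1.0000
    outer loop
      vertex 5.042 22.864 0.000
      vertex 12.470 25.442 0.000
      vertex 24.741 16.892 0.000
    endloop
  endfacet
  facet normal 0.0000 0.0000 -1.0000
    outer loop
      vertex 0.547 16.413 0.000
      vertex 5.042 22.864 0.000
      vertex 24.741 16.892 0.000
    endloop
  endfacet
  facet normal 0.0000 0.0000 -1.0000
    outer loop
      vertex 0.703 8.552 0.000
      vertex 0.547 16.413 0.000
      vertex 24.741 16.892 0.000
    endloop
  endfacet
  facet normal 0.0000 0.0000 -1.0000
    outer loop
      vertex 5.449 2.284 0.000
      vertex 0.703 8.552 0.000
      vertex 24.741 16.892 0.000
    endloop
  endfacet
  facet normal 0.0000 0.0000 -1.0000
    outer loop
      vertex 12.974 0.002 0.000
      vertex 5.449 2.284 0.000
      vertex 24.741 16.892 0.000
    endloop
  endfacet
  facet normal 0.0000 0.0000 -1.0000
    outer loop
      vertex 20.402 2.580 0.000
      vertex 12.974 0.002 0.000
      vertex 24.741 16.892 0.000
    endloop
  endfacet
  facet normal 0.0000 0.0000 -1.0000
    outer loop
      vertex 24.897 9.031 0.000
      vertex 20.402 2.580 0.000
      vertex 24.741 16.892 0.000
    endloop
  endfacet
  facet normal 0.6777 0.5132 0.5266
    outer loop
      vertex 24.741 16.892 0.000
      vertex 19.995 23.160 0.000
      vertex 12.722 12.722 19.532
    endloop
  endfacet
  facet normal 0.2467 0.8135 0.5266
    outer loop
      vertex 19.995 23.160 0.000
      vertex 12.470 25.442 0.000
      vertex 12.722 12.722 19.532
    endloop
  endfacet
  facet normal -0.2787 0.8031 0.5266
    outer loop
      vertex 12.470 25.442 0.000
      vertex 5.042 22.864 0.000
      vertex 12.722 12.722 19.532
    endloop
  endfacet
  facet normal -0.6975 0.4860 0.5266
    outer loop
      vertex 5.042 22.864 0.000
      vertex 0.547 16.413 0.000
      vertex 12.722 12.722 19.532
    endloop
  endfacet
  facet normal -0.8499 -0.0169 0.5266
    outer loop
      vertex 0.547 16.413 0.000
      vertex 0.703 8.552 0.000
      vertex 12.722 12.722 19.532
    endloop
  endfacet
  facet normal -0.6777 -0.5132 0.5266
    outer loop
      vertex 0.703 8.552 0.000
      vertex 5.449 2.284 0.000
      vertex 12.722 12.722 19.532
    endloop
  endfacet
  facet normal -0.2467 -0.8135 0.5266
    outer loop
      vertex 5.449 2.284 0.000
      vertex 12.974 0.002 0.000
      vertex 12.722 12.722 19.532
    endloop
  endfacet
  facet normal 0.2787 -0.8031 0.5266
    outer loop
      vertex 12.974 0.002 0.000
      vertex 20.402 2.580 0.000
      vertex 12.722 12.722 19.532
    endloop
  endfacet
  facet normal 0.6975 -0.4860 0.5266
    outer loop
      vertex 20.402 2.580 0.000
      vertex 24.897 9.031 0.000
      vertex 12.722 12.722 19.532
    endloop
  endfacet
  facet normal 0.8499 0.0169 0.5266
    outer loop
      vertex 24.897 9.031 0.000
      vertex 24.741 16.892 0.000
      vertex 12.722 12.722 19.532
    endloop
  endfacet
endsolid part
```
; perimeter-only toolpath
G21 ; units = mm
G90 ; absolute positioning
G28 ; home
; layer 1
G0 Z4.883
G0 X21.736 Y15.850
G1 X18.177 Y20.550
G1 X12.533 Y22.262
G1 X6.962 Y20.328
G1 X3.591 Y15.490
G1 X3.708 Y9.595
G1 X7.267 Y4.893
G1 X12.911 Y3.182
G1 X18.482 Y5.115
G1 X21.853 Y9.954
G1 X21.736 Y15.850
; layer 2
G0 Z9.766
G0 X18.732 Y14.807
G1 X16.358 Y17.941
G1 X12.596 Y19.082
G1 X8.882 Y17.793
G1 X6.635 Y14.567
G1 X6.712 Y10.637
G1 X9.085 Y7.503
G1 X12.848 Y6.362
G1 X16.562 Y7.651
G1 X18.809 Y10.877
G1 X18.732 Y14.807
; layer 3
G0 Z14.649
G0 X15.727 Y13.764
G1 X14.540 Y15.331
G1 X12.659 Y15.902
G1 X10.802 Y15.258
G1 X9.678 Y13.645
G1 X9.717 Y11.679
G1 X10.904 Y10.112
G1 X12.785 Y9.542
G1 X14.642 Y10.186
G1 X15.766 Y11.799
G1 X15.727 Y13.764
M2 ; end

The solid is a regular 10-sided pyramid, base circumscribed radius ≈ 12.7 mm, apex at z ≈ 19.5 mm. Slicing at Δz = 4.883 mm — 4 equal slices spanning the solid's height, so layer i sits at z = i·h/4 — gives 3 non-empty perimeters. Each is a 10-segment closed polygon; G0 lifts to the layer z and rapids to the start vertex, then G1 traces the edges. The cross-section shrinks linearly with z (the slice at the apex is degenerate and omitted).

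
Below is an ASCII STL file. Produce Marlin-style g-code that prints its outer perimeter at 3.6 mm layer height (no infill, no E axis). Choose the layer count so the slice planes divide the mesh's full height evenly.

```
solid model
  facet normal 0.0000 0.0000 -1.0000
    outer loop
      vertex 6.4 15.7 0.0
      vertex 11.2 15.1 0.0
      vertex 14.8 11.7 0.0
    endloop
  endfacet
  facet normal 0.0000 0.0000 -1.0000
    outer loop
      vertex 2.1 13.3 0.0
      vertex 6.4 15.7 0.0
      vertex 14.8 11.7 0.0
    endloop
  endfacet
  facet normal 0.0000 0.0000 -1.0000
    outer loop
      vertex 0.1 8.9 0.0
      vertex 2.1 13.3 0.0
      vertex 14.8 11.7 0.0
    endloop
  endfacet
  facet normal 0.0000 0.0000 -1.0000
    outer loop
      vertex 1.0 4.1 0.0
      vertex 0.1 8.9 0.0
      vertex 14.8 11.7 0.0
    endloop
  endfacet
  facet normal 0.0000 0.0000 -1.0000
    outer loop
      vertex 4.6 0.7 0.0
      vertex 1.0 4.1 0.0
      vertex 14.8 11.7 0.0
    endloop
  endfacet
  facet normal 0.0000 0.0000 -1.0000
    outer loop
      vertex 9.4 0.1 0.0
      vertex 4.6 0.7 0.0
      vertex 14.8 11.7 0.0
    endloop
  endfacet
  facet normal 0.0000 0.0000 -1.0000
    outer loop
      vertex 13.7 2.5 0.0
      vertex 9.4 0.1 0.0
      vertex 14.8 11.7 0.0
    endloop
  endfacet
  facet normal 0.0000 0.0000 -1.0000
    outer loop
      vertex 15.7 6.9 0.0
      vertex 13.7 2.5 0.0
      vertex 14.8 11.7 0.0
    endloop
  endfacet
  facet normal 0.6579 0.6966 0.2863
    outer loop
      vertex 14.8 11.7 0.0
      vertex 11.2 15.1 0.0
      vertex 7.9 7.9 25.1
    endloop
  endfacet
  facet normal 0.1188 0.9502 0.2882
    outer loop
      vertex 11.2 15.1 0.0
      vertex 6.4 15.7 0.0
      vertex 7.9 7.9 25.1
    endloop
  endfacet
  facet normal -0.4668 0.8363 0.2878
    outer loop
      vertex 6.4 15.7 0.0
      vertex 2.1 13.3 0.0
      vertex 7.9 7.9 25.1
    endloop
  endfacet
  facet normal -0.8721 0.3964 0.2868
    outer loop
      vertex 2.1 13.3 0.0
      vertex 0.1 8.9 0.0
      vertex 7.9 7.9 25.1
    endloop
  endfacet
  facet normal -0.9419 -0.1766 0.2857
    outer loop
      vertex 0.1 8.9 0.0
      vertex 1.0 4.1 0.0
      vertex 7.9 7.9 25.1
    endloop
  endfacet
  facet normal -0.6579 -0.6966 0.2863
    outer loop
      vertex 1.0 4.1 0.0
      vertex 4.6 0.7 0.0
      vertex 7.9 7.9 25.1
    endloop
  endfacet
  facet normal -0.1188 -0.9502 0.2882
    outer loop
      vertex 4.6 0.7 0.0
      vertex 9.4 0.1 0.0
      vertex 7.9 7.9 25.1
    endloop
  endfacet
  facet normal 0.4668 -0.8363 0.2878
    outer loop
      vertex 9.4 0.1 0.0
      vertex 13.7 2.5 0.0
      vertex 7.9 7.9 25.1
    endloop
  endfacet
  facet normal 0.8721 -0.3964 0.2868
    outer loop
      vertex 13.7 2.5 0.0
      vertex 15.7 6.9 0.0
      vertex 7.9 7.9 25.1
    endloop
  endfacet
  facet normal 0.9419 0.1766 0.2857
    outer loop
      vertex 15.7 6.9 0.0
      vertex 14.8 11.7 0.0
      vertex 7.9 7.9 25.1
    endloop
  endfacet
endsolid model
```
; perimeter-only toolpath
G21 ; units = mm
G90 ; absolute positioning
G28 ; home
; layer 1
G0 Z3.6
G0 X13.8 Y11.2
G1 X10.7 Y14.1
G1 X6.6 Y14.6
G1 X2.9 Y12.5
G1 X1.2 Y8.8
G1 X2.0 Y4.6
G1 X5.1 Y1.7
G1 X9.2 Y1.2
G1 X12.9 Y3.3
G1 X14.6 Y7.0
G1 X13.8 Y11.2
; layer 2
G0 Z7.2
G0 X12.8 Y10.6
G1 X10.3 Y13.0
G1 X6.8 Y13.5
G1 X3.8 Y11.8
G1 X2.3 Y8.6
G1 X3.0 Y5.2
G1 X5.5 Y2.8
G1 X9.0 Y2.3
G1 X12.0 Y4.0
G1 X13.5 Y7.2
G1 X12.8 Y10.6
; layer 3
G0 Z10.8
G0 X11.8 Y10.1
G1 X9.8 Y12.0
G1 X7.0 Y12.4
G1 X4.6 Y11.0
G1 X3.4 Y8.5
G1 X4.0 Y5.7
G1 X6.0 Y3.8
G1 X8.8 Y3.4
G1 X11.2 Y4.8
G1 X12.4 Y7.3
G1 X11.8 Y10.1
; layer 4
G0 Z14.3
G0 X10.9 Y9.5
G1 X9.3 Y11.0
G1 X7.3 Y11.2
G1 X5.4 Y10.2
G1 X4.6 Y8.3
G1 X4.9 Y6.3
G1 X6.5 Y4.8
G1 X8.5 Y4.6
G1 X10.4 Y5.6
G1 X11.2 Y7.5
G1 X10.9 Y9.5
; layer 5
G0 Z17.9
G0 X9.9 Y9.0
G1 X8.8 Y10.0
G1 X7.5 Y10.1
G1 X6.2 Y9.4
G1 X5.7 Y8.2
G1 X5.9 Y6.8
G1 X7.0 Y5.8
G1 X8.3 Y5.7
G1 X9.6 Y6.4
G1 X10.1 Y7.6
G1 X9.9 Y9.0
; layer 6
G0 Z21.5
G0 X8.9 Y8.4
G1 X8.4 Y8.9
G1 X7.7 Y9.0
G1 X7.1 Y8.7
G1 X6.8 Y8.0
G1 X6.9 Y7.4
G1 X7.4 Y6.9
G1 X8.1 Y6.8
G1 X8.7 Y7.1
G1 X9.0 Y7.8
G1 X8.9 Y8.4
M2 ; end

The solid is a regular 10-sided pyramid, base circumscribed radius ≈ 7.9 mm, apex at z ≈ 25.1 mm. Slicing at Δz = 3.6 mm — 7 equal slices spanning the solid's height, so layer i sits at z = i·h/7 — gives 6 non-empty perimeters. Each is a 10-segment closed polygon; G0 lifts to the layer z and rapids to the start vertex, then G1 traces the edges. The cross-section shrinks linearly with z (the slice at the apex is degenerate and omitted).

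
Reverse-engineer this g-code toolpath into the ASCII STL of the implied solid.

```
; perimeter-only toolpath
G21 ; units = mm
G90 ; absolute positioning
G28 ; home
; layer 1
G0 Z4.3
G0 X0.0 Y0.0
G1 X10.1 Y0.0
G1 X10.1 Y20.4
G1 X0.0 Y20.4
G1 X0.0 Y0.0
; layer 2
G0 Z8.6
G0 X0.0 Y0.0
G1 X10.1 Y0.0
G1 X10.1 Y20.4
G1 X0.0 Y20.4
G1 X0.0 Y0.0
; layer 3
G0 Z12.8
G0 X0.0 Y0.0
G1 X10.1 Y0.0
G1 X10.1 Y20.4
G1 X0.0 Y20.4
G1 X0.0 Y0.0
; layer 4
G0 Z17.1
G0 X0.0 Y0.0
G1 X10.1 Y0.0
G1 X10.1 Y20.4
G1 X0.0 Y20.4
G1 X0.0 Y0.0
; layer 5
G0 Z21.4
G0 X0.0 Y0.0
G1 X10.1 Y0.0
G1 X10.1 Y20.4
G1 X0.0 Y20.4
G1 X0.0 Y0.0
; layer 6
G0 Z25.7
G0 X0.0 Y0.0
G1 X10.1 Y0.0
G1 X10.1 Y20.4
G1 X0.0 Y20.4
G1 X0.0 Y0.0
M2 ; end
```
solid part
  facet normal 0.0000 0.0000 -1.0000
    outer loop
      vertex 10.1 20.4 0.0
      vertex 10.1 0.0 0.0
      vertex 0.0 0.0 0.0
    endloop
  endfacet
  facet normal 0.0000 0.0000 -1.0000
    outer loop
      vertex 0.0 20.4 0.0
      vertex 10.1 20.4 0.0
      vertex 0.0 0.0 0.0
    endloop
  endfacet
  facet normal 0.0000 0.0000 1.0000
    outer loop
      vertex 0.0 0.0 25.7
      vertex 10.1 0.0 25.7
      vertex 10.1 20.4 25.7
    endloop
  endfacet
  facet normal 0.0000 0.0000 1.0000
    outer loop
      vertex 0.0 0.0 25.7
      vertex 10.1 20.4 25.7
      vertex 0.0 20.4 25.7
    endloop
  endfacet
  facet normal 0.0000 -1.0000 0.0000
    outer loop
      vertex 0.0 0.0 0.0
      vertex 10.1 0.0 0.0
      vertex 10.1 0.0 25.7
    endloop
  endfacet
  facet normal 0.0000 -1.0000 0.0000
    outer loop
      vertex 0.0 0.0 0.0
      vertex 10.1 0.0 25.7
      vertex 0.0 0.0 25.7
    endloop
  endfacet
  facet normal 0.0000 1.0000 0.0000
    outer loop
      vertex 10.1 20.4 25.7
      vertex 10.1 20.4 0.0
      vertex 0.0 20.4 0.0
    endloop
  endfacet
  facet normal 0.0000 1.0000 0.0000
    outer loop
      vertex 0.0 20.4 25.7
      vertex 10.1 20.4 25.7
      vertex 0.0 20.4 0.0
    endloop
  endfacet
  facet normal -1.0000 0.0000 0.0000
    outer loop
      vertex 0.0 20.4 25.7
      vertex 0.0 20.4 0.0
      vertex 0.0 0.0 0.0
    endloop
  endfacet
  facet normal -1.0000 0.0000 0.0000
    outer loop
      vertex 0.0 0.0 25.7
      vertex 0.0 20.4 25.7
      vertex 0.0 0.0 0.0
    endloop
  endfacet
  facet normal 1.0000 0.0000 0.0000
    outer loop
      vertex 10.1 0.0 0.0
      vertex 10.1 20.4 0.0
      vertex 10.1 20.4 25.7
    endloop
  endfacet
  facet normal 1.0000 0.0000 0.0000
    outer loop
      vertex 10.1 0.0 0.0
      vertex 10.1 20.4 25.7
      vertex 10.1 0.0 25.7
    endloop
  endfacet
endsolid part

The G0 Z moves step by Δz≈4.3 mm. Every layer's G1 loop is the same polygon, so the solid is a straight extrusion of it from z=0 to z≈25.7. Closing with flat bottom and top caps and triangulating gives 12 facets — a rectangular box, roughly 10.1 × 20.4 mm footprint and 25.7 mm tall.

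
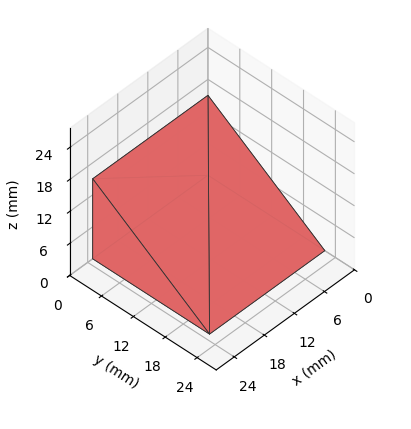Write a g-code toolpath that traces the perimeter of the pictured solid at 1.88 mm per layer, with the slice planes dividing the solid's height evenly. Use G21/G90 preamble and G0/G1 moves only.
Reading the render: the shape is a wedge (ramp): 23 × 22 mm base, rising to 15 mm along the y=0 edge and sloping linearly to z=0 at y=22 (dimensions read to the nearest mm from the axis ticks). For the g-code, the solid's height is divided into equal slices at the stated Δz and each level perimeter traced with G1 moves after a G0 lift.

; perimeter-only toolpath
G21 ; units = mm
G90 ; absolute positioning
G28 ; home
; layer 1
G0 Z1.88
G0 X0.00 Y0.00
G1 X23.00 Y0.00
G1 X23.00 Y19.25
G1 X0.00 Y19.25
G1 X0.00 Y0.00
; layer 2
G0 Z3.75
G0 X0.00 Y0.00
G1 X23.00 Y0.00
G1 X23.00 Y16.50
G1 X0.00 Y16.50
G1 X0.00 Y0.00
; layer 3
G0 Z5.62
G0 X0.00 Y0.00
G1 X23.00 Y0.00
G1 X23.00 Y13.75
G1 X0.00 Y13.75
G1 X0.00 Y0.00
; layer 4
G0 Z7.50
G0 X0.00 Y0.00
G1 X23.00 Y0.00
G1 X23.00 Y11.00
G1 X0.00 Y11.00
G1 X0.00 Y0.00
; layer 5
G0 Z9.38
G0 X0.00 Y0.00
G1 X23.00 Y0.00
G1 X23.00 Y8.25
G1 X0.00 Y8.25
G1 X0.00 Y0.00
; layer 6
G0 Z11.25
G0 X0.00 Y0.00
G1 X23.00 Y0.00
G1 X23.00 Y5.50
G1 X0.00 Y5.50
G1 X0.00 Y0.00
; layer 7
G0 Z13.12
G0 X0.00 Y0.00
G1 X23.00 Y0.00
G1 X23.00 Y2.75
G1 X0.00 Y2.75
G1 X0.00 Y0.00
M2 ; end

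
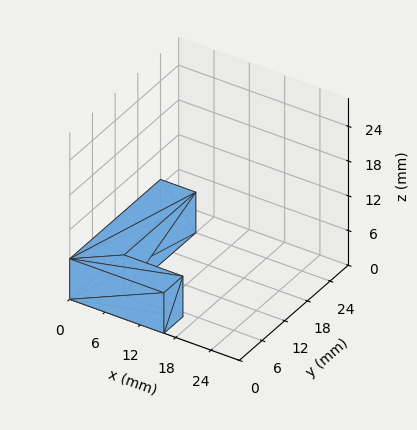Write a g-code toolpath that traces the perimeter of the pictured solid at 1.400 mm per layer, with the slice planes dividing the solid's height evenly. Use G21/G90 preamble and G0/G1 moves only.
Reading the render: the shape is an L-shaped prism: outer 16 × 24 mm, arm thicknesses ≈ 5 mm (horizontal) and 6 mm (vertical), extruded 7 mm in z (dimensions read to the nearest mm from the axis ticks). For the g-code, the solid's height is divided into equal slices at the stated Δz and each level perimeter traced with G1 moves after a G0 lift.

; perimeter-only toolpath
G21 ; units = mm
G90 ; absolute positioning
G28 ; home
; layer 1
G0 Z1.400
G0 X0.000 Y0.000
G1 X16.000 Y0.000
G1 X16.000 Y5.000
G1 X6.000 Y5.000
G1 X6.000 Y24.000
G1 X0.000 Y24.000
G1 X0.000 Y0.000
; layer 2
G0 Z2.800
G0 X0.000 Y0.000
G1 X16.000 Y0.000
G1 X16.000 Y5.000
G1 X6.000 Y5.000
G1 X6.000 Y24.000
G1 X0.000 Y24.000
G1 X0.000 Y0.000
; layer 3
G0 Z4.200
G0 X0.000 Y0.000
G1 X16.000 Y0.000
G1 X16.000 Y5.000
G1 X6.000 Y5.000
G1 X6.000 Y24.000
G1 X0.000 Y24.000
G1 X0.000 Y0.000
; layer 4
G0 Z5.600
G0 X0.000 Y0.000
G1 X16.000 Y0.000
G1 X16.000 Y5.000
G1 X6.000 Y5.000
G1 X6.000 Y24.000
G1 X0.000 Y24.000
G1 X0.000 Y0.000
; layer 5
G0 Z7.000
G0 X0.000 Y0.000
G1 X16.000 Y0.000
G1 X16.000 Y5.000
G1 X6.000 Y5.000
G1 X6.000 Y24.000
G1 X0.000 Y24.000
G1 X0.000 Y0.000
M2 ; end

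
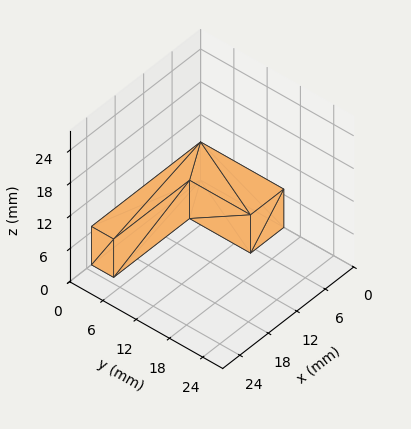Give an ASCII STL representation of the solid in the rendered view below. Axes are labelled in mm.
Reading the render: the shape is an L-shaped prism: outer 23 × 15 mm, arm thicknesses ≈ 4 mm (horizontal) and 7 mm (vertical), extruded 7 mm in z (dimensions read to the nearest mm from the axis ticks). For the STL, each face is triangulated and given an outward normal.

solid part
  facet normal 0.0000 0.0000 -1.0000
    outer loop
      vertex 23.0 4.0 0.0
      vertex 23.0 0.0 0.0
      vertex 0.0 0.0 0.0
    endloop
  endfacet
  facet normal 0.0000 0.0000 -1.0000
    outer loop
      vertex 7.0 4.0 0.0
      vertex 23.0 4.0 0.0
      vertex 0.0 0.0 0.0
    endloop
  endfacet
  facet normal 0.0000 0.0000 -1.0000
    outer loop
      vertex 7.0 15.0 0.0
      vertex 7.0 4.0 0.0
      vertex 0.0 0.0 0.0
    endloop
  endfacet
  facet normal 0.0000 0.0000 -1.0000
    outer loop
      vertex 0.0 15.0 0.0
      vertex 7.0 15.0 0.0
      vertex 0.0 0.0 0.0
    endloop
  endfacet
  facet normal 0.0000 0.0000 1.0000
    outer loop
      vertex 0.0 0.0 7.0
      vertex 23.0 0.0 7.0
      vertex 23.0 4.0 7.0
    endloop
  endfacet
  facet normal 0.0000 0.0000 1.0000
    outer loop
      vertex 0.0 0.0 7.0
      vertex 23.0 4.0 7.0
      vertex 7.0 4.0 7.0
    endloop
  endfacet
  facet normal 0.0000 0.0000 1.0000
    outer loop
      vertex 0.0 0.0 7.0
      vertex 7.0 4.0 7.0
      vertex 7.0 15.0 7.0
    endloop
  endfacet
  facet normal 0.0000 0.0000 1.0000
    outer loop
      vertex 0.0 0.0 7.0
      vertex 7.0 15.0 7.0
      vertex 0.0 15.0 7.0
    endloop
  endfacet
  facet normal 0.0000 -1.0000 0.0000
    outer loop
      vertex 0.0 0.0 0.0
      vertex 23.0 0.0 0.0
      vertex 23.0 0.0 7.0
    endloop
  endfacet
  facet normal 0.0000 -1.0000 0.0000
    outer loop
      vertex 0.0 0.0 0.0
      vertex 23.0 0.0 7.0
      vertex 0.0 0.0 7.0
    endloop
  endfacet
  facet normal 1.0000 0.0000 0.0000
    outer loop
      vertex 23.0 0.0 0.0
      vertex 23.0 4.0 0.0
      vertex 23.0 4.0 7.0
    endloop
  endfacet
  facet normal 1.0000 0.0000 0.0000
    outer loop
      vertex 23.0 0.0 0.0
      vertex 23.0 4.0 7.0
      vertex 23.0 0.0 7.0
    endloop
  endfacet
  facet normal 0.0000 1.0000 0.0000
    outer loop
      vertex 23.0 4.0 0.0
      vertex 7.0 4.0 0.0
      vertex 7.0 4.0 7.0
    endloop
  endfacet
  facet normal 0.0000 1.0000 0.0000
    outer loop
      vertex 23.0 4.0 0.0
      vertex 7.0 4.0 7.0
      vertex 23.0 4.0 7.0
    endloop
  endfacet
  facet normal 1.0000 0.0000 0.0000
    outer loop
      vertex 7.0 4.0 0.0
      vertex 7.0 15.0 0.0
      vertex 7.0 15.0 7.0
    endloop
  endfacet
  facet normal 1.0000 0.0000 0.0000
    outer loop
      vertex 7.0 4.0 0.0
      vertex 7.0 15.0 7.0
      vertex 7.0 4.0 7.0
    endloop
  endfacet
  facet normal 0.0000 1.0000 0.0000
    outer loop
      vertex 7.0 15.0 0.0
      vertex 0.0 15.0 0.0
      vertex 0.0 15.0 7.0
    endloop
  endfacet
  facet normal 0.0000 1.0000 0.0000
    outer loop
      vertex 7.0 15.0 0.0
      vertex 0.0 15.0 7.0
      vertex 7.0 15.0 7.0
    endloop
  endfacet
  facet normal -1.0000 0.0000 0.0000
    outer loop
      vertex 0.0 15.0 0.0
      vertex 0.0 0.0 0.0
      vertex 0.0 0.0 7.0
    endloop
  endfacet
  facet normal -1.0000 0.0000 0.0000
    outer loop
      vertex 0.0 15.0 0.0
      vertex 0.0 0.0 7.0
      vertex 0.0 15.0 7.0
    endloop
  endfacet
endsolid part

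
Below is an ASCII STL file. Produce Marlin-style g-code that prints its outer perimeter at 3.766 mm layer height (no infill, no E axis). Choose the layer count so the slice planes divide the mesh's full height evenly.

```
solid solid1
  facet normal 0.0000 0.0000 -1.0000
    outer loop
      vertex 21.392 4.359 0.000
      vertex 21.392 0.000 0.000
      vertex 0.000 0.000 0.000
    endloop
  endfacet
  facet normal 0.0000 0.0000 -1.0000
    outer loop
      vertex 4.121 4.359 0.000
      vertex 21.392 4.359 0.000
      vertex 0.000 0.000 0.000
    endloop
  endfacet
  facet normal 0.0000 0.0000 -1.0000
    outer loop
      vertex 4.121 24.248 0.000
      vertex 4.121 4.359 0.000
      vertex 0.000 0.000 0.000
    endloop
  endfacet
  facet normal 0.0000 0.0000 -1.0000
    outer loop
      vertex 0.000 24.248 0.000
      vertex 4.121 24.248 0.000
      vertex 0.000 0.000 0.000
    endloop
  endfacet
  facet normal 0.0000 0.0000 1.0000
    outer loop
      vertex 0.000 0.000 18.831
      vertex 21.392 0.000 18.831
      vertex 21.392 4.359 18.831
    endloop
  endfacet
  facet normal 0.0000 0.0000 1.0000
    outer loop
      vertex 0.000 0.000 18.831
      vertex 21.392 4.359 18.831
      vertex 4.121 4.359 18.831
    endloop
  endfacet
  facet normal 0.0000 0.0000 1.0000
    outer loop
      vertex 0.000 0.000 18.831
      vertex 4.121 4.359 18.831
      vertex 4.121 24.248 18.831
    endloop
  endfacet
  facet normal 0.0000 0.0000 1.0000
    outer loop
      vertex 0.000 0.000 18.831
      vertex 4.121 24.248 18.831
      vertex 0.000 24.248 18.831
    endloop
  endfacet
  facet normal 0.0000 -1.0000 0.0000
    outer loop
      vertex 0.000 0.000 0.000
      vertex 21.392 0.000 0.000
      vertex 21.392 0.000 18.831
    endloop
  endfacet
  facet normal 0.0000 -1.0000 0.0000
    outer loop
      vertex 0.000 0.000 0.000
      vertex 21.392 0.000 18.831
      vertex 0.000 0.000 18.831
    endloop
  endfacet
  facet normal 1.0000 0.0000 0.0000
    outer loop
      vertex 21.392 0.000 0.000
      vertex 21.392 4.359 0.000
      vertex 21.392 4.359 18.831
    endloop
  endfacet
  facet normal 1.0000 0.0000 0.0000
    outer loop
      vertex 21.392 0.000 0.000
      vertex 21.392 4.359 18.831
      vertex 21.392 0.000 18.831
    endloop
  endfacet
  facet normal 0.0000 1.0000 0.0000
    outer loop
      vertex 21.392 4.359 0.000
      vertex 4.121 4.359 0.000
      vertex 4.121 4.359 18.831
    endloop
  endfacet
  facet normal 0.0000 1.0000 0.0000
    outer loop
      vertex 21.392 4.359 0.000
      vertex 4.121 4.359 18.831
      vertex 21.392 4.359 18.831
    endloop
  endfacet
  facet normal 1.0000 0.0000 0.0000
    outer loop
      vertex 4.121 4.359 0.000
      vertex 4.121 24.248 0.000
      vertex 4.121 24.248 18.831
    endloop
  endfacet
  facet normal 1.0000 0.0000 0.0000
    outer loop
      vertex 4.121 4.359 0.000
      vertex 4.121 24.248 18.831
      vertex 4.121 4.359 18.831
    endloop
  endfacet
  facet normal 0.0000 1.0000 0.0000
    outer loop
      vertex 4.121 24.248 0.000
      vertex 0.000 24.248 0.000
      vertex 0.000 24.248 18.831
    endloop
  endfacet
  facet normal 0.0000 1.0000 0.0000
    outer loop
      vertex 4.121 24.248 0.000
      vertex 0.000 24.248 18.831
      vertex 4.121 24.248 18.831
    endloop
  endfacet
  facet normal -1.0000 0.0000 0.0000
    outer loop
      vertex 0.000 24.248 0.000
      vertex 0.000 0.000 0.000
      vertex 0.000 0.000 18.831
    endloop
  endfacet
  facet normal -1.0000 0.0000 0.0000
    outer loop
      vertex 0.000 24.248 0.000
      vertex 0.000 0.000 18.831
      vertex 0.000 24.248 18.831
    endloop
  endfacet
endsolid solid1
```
; perimeter-only toolpath
G21 ; units = mm
G90 ; absolute positioning
G28 ; home
; layer 1
G0 Z3.766
G0 X0.000 Y0.000
G1 X21.392 Y0.000
G1 X21.392 Y4.359
G1 X4.121 Y4.359
G1 X4.121 Y24.248
G1 X0.000 Y24.248
G1 X0.000 Y0.000
; layer 2
G0 Z7.532
G0 X0.000 Y0.000
G1 X21.392 Y0.000
G1 X21.392 Y4.359
G1 X4.121 Y4.359
G1 X4.121 Y24.248
G1 X0.000 Y24.248
G1 X0.000 Y0.000
; layer 3
G0 Z11.299
G0 X0.000 Y0.000
G1 X21.392 Y0.000
G1 X21.392 Y4.359
G1 X4.121 Y4.359
G1 X4.121 Y24.248
G1 X0.000 Y24.248
G1 X0.000 Y0.000
; layer 4
G0 Z15.065
G0 X0.000 Y0.000
G1 X21.392 Y0.000
G1 X21.392 Y4.359
G1 X4.121 Y4.359
G1 X4.121 Y24.248
G1 X0.000 Y24.248
G1 X0.000 Y0.000
; layer 5
G0 Z18.831
G0 X0.000 Y0.000
G1 X21.392 Y0.000
G1 X21.392 Y4.359
G1 X4.121 Y4.359
G1 X4.121 Y24.248
G1 X0.000 Y24.248
G1 X0.000 Y0.000
M2 ; end

The solid is an L-shaped prism: outer 21.4 × 24.2 mm, arm thicknesses ≈ 4.36 mm (horizontal) and 4.12 mm (vertical), extruded 18.8 mm in z. Slicing at Δz = 3.766 mm — 5 equal slices spanning the solid's height, so layer i sits at z = i·h/5 — gives 5 non-empty perimeters. Each is a 6-segment closed polygon; G0 lifts to the layer z and rapids to the start vertex, then G1 traces the edges.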